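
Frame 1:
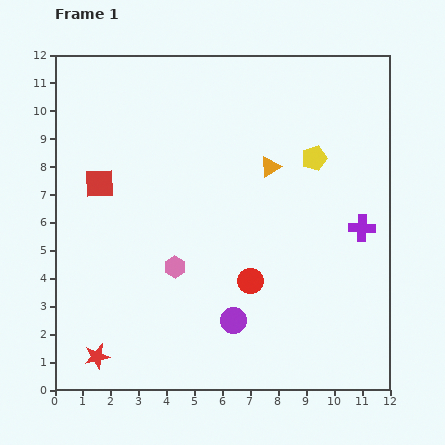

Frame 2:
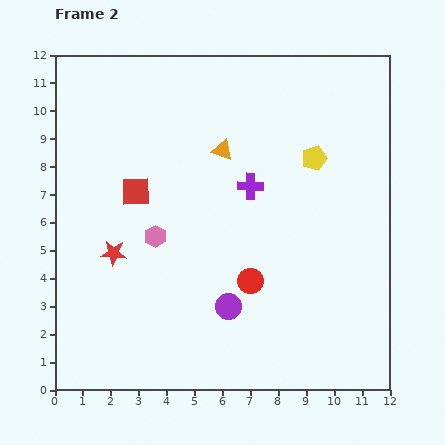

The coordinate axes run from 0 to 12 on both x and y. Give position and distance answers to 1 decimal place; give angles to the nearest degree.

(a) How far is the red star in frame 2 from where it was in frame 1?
3.7

The red star moved from (1.5, 1.2) to (2.1, 4.9), a distance of √(0.6² + 3.7²) ≈ 3.7.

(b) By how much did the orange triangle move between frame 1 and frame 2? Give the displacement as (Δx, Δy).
(-1.7, 0.6)

The orange triangle was at (7.7, 8.0) in frame 1 and (6.0, 8.6) in frame 2.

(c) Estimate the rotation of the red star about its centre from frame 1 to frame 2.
17° clockwise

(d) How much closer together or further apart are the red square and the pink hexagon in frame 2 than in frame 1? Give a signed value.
-2.3

Distance in frame 1: 4.0. Distance in frame 2: 1.7.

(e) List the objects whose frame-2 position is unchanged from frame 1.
the yellow pentagon, the red circle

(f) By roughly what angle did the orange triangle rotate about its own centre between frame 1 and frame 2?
51° clockwise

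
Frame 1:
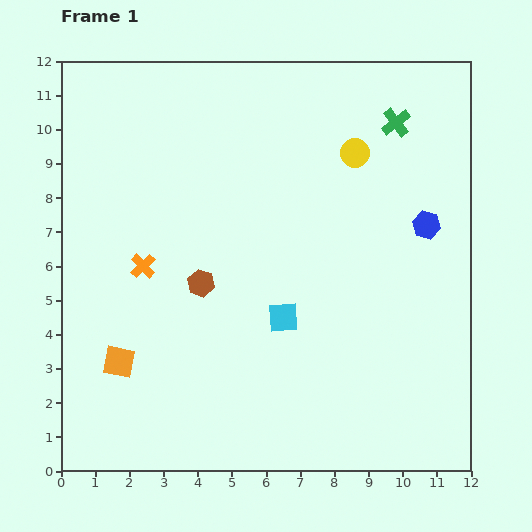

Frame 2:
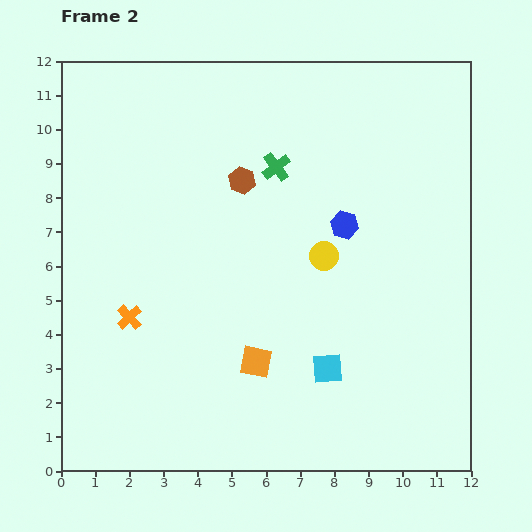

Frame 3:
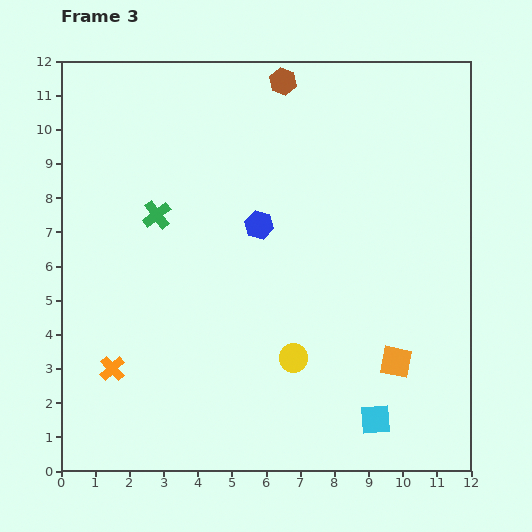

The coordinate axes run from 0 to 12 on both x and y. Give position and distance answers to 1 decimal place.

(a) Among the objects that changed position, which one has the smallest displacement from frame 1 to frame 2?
the orange cross

(moved 1.6)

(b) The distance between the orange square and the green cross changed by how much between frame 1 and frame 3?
-2.5

Distance in frame 1: 10.7. Distance in frame 3: 8.2.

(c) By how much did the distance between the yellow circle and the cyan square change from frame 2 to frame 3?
-0.3

Distance in frame 2: 3.3. Distance in frame 3: 3.0.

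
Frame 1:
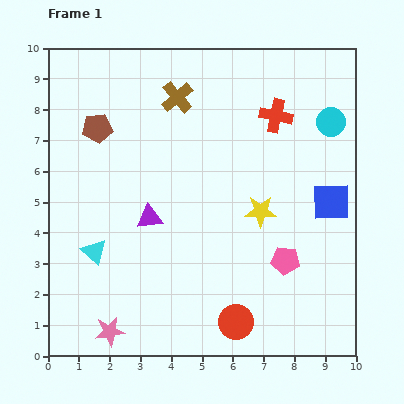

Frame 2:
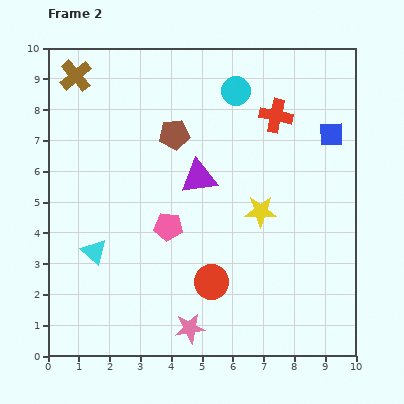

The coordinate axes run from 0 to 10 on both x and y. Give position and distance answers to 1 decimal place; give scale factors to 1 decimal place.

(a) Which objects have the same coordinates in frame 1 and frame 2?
the yellow star, the red cross, the cyan triangle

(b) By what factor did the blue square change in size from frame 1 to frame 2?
0.6×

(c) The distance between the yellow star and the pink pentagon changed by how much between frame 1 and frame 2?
+1.2

Distance in frame 1: 1.8. Distance in frame 2: 3.0.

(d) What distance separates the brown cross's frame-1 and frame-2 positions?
3.4

The brown cross moved from (4.2, 8.4) to (0.9, 9.1), a distance of √(3.3² + 0.7²) ≈ 3.4.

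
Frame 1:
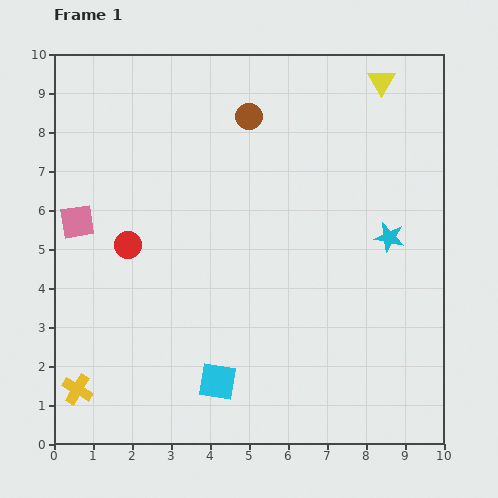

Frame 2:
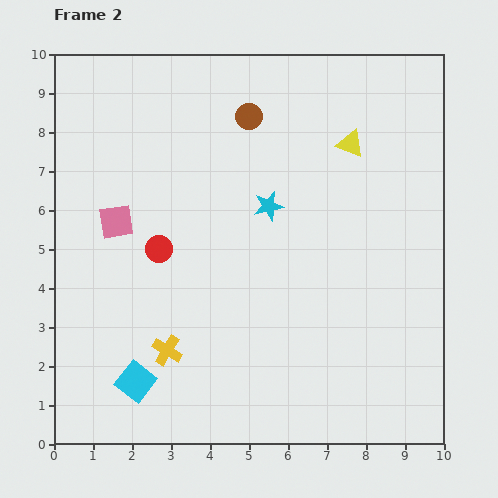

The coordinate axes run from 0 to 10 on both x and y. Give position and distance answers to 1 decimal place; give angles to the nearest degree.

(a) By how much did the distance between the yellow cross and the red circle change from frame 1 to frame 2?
-1.3

Distance in frame 1: 3.9. Distance in frame 2: 2.6.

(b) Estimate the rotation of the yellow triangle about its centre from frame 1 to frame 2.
38° counter-clockwise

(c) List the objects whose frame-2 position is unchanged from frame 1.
the brown circle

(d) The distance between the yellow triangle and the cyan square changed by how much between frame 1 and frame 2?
-0.6

Distance in frame 1: 8.8. Distance in frame 2: 8.2.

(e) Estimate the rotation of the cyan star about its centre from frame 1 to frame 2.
25° counter-clockwise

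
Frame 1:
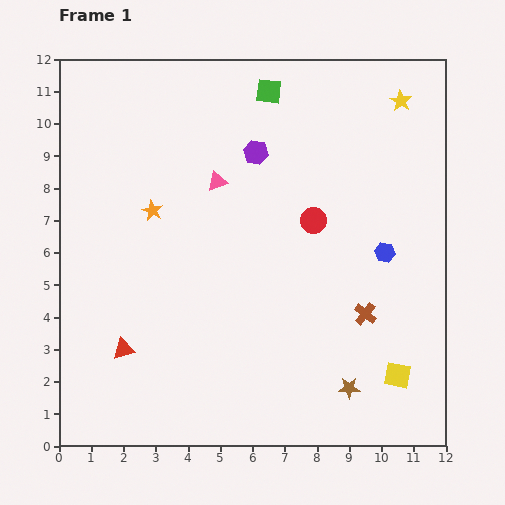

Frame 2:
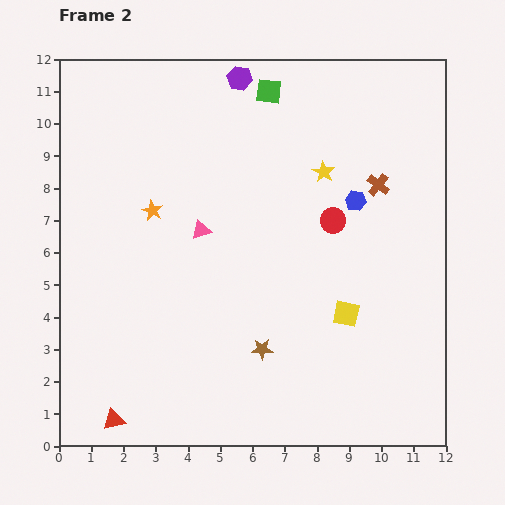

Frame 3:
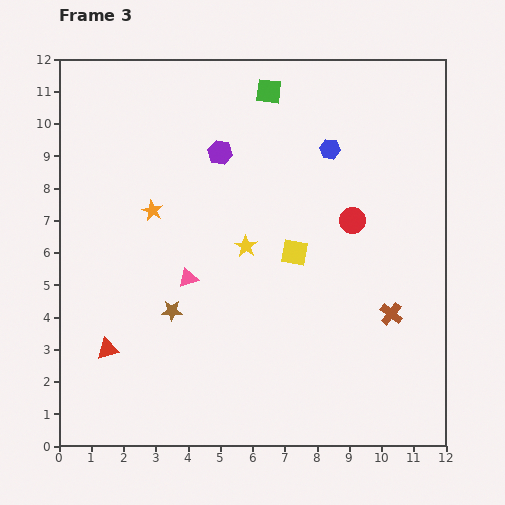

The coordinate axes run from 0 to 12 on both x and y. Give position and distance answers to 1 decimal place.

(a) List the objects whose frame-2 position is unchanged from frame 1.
the green square, the orange star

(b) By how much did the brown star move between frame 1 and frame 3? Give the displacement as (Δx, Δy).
(-5.5, 2.4)

The brown star was at (9.0, 1.8) in frame 1 and (3.5, 4.2) in frame 3.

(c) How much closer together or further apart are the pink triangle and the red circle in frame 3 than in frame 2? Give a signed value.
+1.3

Distance in frame 2: 4.1. Distance in frame 3: 5.4.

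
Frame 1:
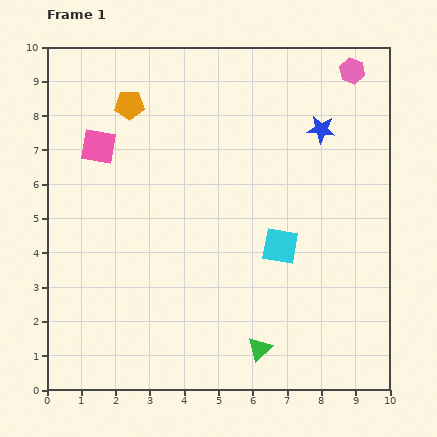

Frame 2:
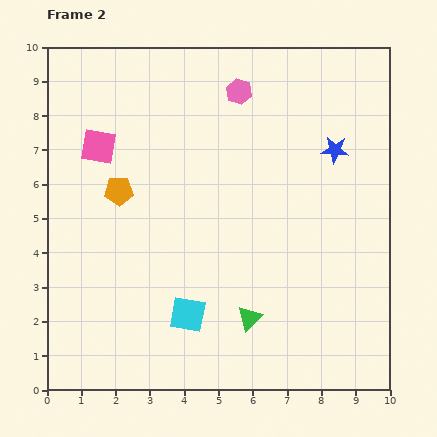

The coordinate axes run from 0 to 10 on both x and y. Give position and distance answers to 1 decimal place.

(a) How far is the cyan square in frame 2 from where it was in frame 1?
3.4

The cyan square moved from (6.8, 4.2) to (4.1, 2.2), a distance of √(2.7² + 2.0²) ≈ 3.4.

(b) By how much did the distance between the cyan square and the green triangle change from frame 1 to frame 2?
-1.3

Distance in frame 1: 3.1. Distance in frame 2: 1.8.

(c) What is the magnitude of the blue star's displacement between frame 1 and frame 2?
0.7

The blue star moved from (8.0, 7.6) to (8.4, 7.0), a distance of √(0.4² + 0.6²) ≈ 0.7.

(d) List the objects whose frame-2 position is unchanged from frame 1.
the pink square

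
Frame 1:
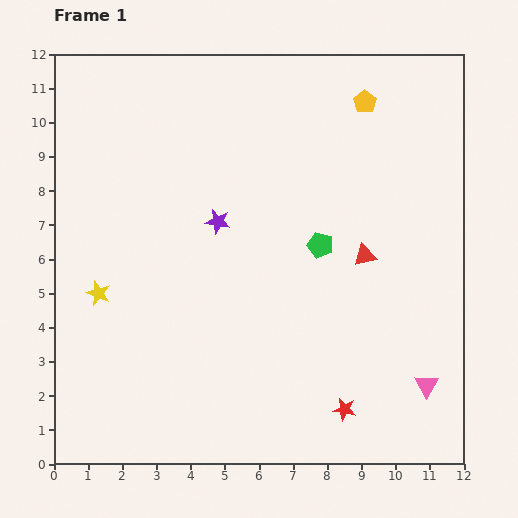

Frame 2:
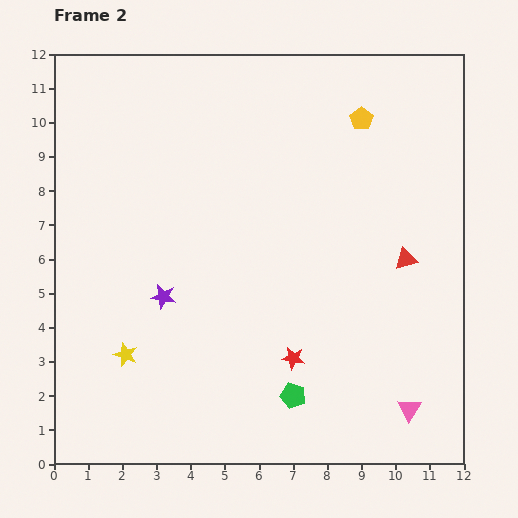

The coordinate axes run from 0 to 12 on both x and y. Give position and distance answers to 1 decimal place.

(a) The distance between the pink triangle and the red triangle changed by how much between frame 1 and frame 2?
+0.2

Distance in frame 1: 4.2. Distance in frame 2: 4.4.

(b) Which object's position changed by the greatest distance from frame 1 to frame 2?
the green pentagon

(moved 4.5; next 2.7)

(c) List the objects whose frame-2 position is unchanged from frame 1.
none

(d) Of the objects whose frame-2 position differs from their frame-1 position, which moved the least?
the yellow pentagon

(moved 0.5)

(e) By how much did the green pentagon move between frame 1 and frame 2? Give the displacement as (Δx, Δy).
(-0.8, -4.4)

The green pentagon was at (7.8, 6.4) in frame 1 and (7.0, 2.0) in frame 2.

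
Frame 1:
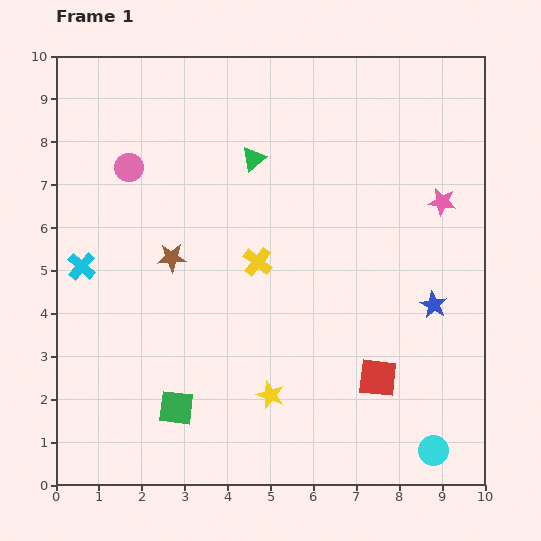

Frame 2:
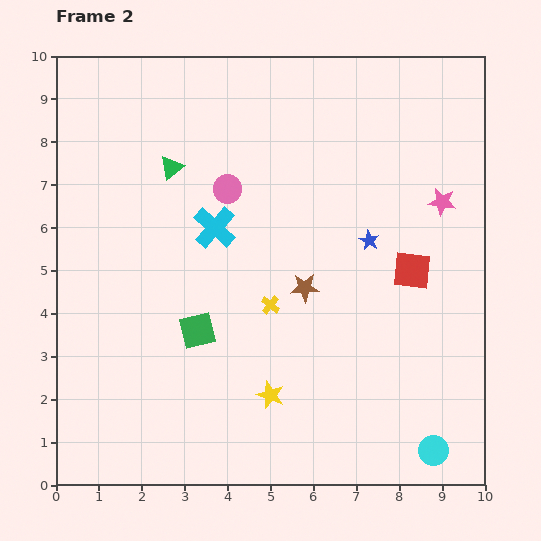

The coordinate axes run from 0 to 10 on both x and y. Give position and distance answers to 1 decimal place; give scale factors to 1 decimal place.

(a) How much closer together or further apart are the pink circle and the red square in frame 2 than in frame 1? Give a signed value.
-2.9

Distance in frame 1: 7.6. Distance in frame 2: 4.7.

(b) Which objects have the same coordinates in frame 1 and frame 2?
the pink star, the yellow star, the cyan circle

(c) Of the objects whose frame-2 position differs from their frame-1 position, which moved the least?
the yellow cross

(moved 1.0)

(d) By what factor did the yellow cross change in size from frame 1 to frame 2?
0.6×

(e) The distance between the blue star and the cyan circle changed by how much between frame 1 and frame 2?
+1.7

Distance in frame 1: 3.4. Distance in frame 2: 5.1.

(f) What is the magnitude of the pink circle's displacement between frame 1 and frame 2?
2.4

The pink circle moved from (1.7, 7.4) to (4.0, 6.9), a distance of √(2.3² + 0.5²) ≈ 2.4.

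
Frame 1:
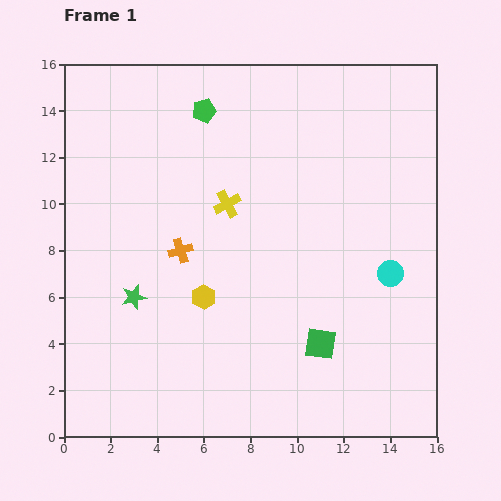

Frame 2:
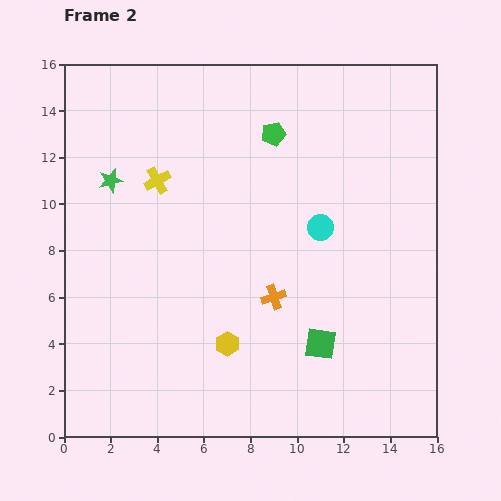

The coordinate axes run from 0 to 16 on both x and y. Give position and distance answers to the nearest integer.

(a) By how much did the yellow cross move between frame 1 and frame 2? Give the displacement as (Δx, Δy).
(-3, 1)

The yellow cross was at (7, 10) in frame 1 and (4, 11) in frame 2.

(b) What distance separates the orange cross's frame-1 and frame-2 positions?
4

The orange cross moved from (5, 8) to (9, 6), a distance of √(4² + 2²) ≈ 4.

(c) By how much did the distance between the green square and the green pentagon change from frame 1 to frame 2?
-2

Distance in frame 1: 11. Distance in frame 2: 9.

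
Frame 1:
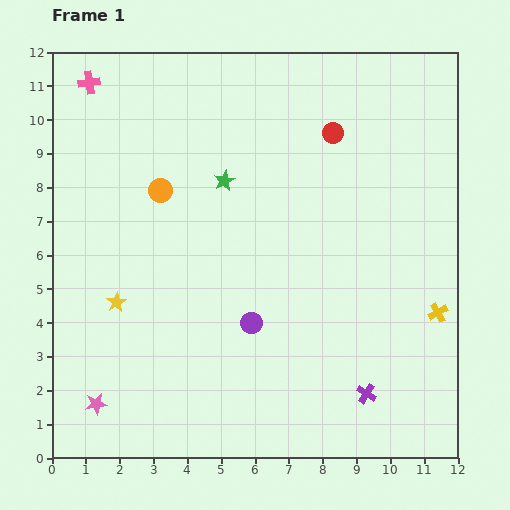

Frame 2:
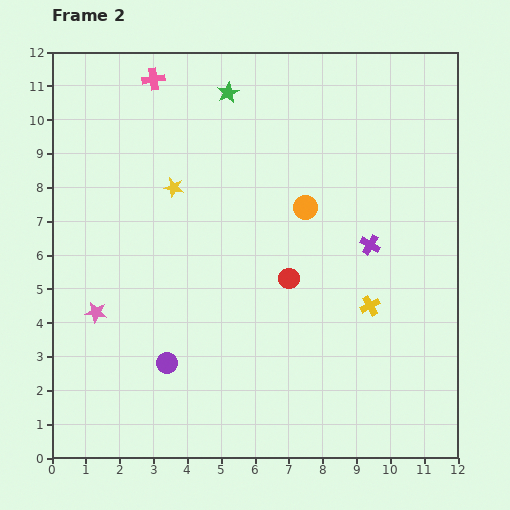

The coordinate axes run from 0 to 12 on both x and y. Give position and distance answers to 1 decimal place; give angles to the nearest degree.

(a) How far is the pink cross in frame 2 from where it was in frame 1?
1.9

The pink cross moved from (1.1, 11.1) to (3.0, 11.2), a distance of √(1.9² + 0.1²) ≈ 1.9.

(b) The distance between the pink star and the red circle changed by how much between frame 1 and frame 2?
-4.8

Distance in frame 1: 10.6. Distance in frame 2: 5.8.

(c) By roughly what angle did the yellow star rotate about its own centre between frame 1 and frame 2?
30° counter-clockwise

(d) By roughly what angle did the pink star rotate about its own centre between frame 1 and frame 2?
17° clockwise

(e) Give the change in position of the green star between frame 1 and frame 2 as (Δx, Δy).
(0.1, 2.6)

The green star was at (5.1, 8.2) in frame 1 and (5.2, 10.8) in frame 2.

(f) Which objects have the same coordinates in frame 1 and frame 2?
none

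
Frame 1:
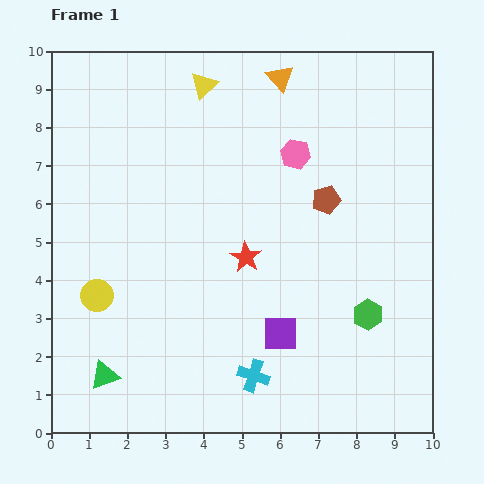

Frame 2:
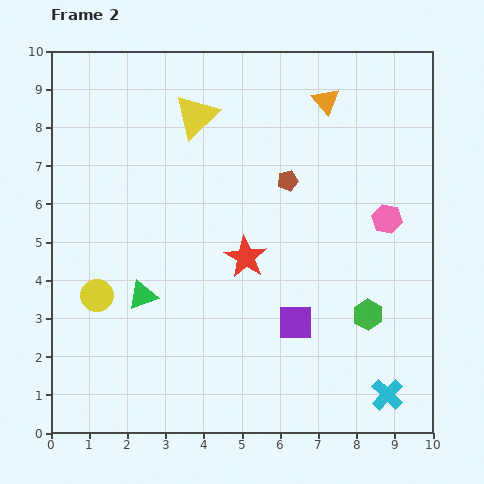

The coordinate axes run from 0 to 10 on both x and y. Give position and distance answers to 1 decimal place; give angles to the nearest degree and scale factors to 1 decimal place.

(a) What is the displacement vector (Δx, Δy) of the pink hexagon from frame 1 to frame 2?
(2.4, -1.7)

The pink hexagon was at (6.4, 7.3) in frame 1 and (8.8, 5.6) in frame 2.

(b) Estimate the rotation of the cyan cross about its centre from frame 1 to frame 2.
26° clockwise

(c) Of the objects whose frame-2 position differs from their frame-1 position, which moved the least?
the purple square

(moved 0.5)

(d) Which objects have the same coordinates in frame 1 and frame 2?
the red star, the green hexagon, the yellow circle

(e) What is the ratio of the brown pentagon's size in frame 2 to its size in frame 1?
0.7×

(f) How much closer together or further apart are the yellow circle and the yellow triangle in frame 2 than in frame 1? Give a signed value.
-0.8

Distance in frame 1: 6.2. Distance in frame 2: 5.4.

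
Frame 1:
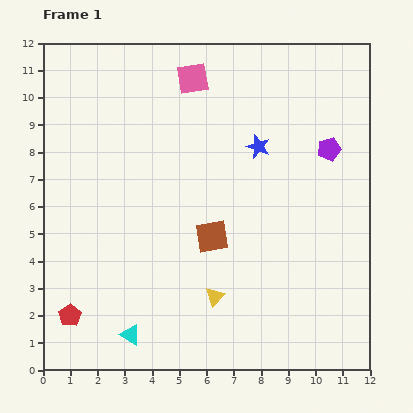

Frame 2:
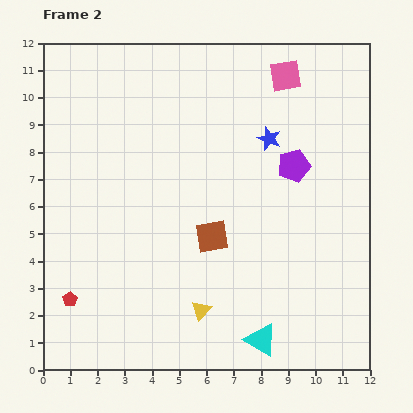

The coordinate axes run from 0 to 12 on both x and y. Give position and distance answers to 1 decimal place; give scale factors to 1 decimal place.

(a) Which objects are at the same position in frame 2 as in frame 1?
the brown square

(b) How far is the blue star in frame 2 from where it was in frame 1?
0.5

The blue star moved from (7.9, 8.2) to (8.3, 8.5), a distance of √(0.4² + 0.3²) ≈ 0.5.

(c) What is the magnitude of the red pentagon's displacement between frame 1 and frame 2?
0.6

The red pentagon moved from (1.0, 2.0) to (1.0, 2.6), a distance of √(0.0² + 0.6²) ≈ 0.6.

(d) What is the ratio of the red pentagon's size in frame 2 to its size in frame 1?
0.7×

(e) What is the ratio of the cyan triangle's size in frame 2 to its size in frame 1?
1.6×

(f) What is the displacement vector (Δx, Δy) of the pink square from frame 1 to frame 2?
(3.4, 0.1)

The pink square was at (5.5, 10.7) in frame 1 and (8.9, 10.8) in frame 2.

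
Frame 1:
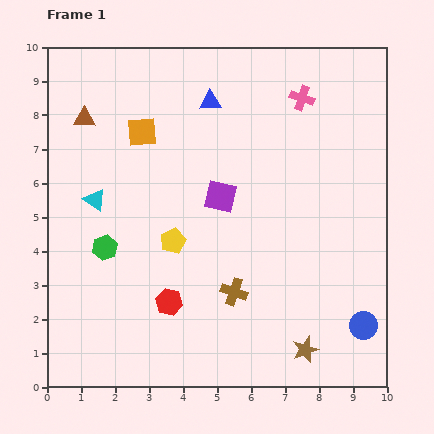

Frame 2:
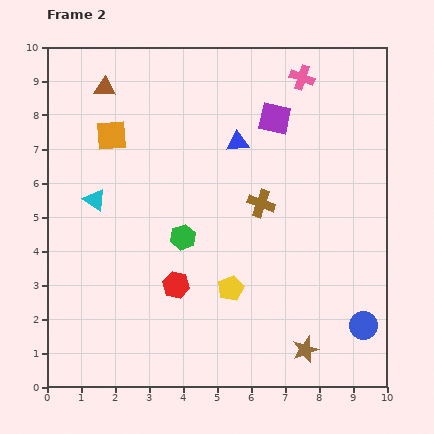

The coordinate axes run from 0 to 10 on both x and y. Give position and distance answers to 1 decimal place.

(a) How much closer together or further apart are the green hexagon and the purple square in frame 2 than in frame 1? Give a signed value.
+0.7

Distance in frame 1: 3.7. Distance in frame 2: 4.4.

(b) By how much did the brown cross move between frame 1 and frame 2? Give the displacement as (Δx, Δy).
(0.8, 2.6)

The brown cross was at (5.5, 2.8) in frame 1 and (6.3, 5.4) in frame 2.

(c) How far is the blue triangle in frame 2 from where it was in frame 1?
1.4

The blue triangle moved from (4.8, 8.4) to (5.6, 7.2), a distance of √(0.8² + 1.2²) ≈ 1.4.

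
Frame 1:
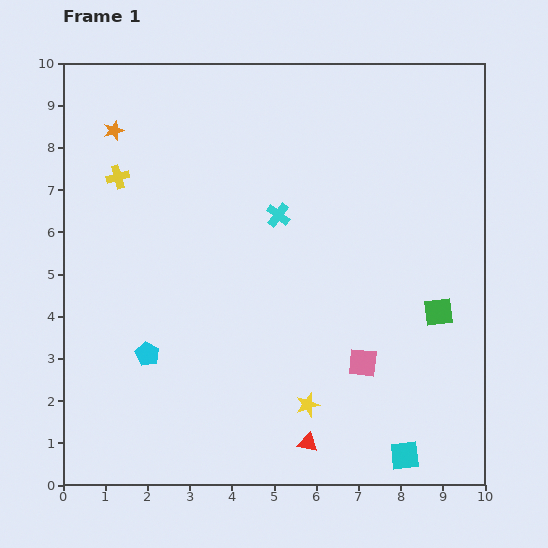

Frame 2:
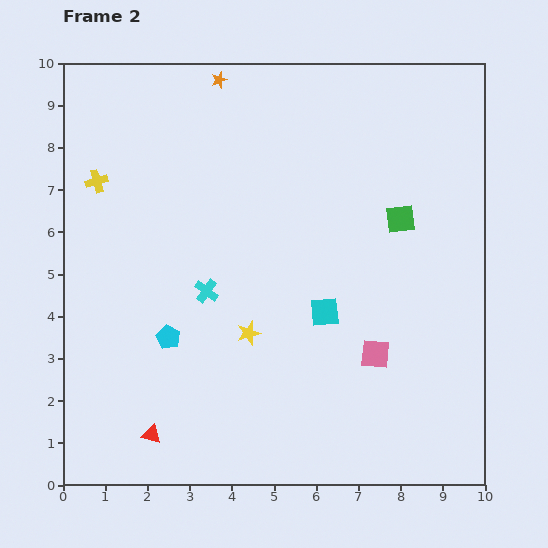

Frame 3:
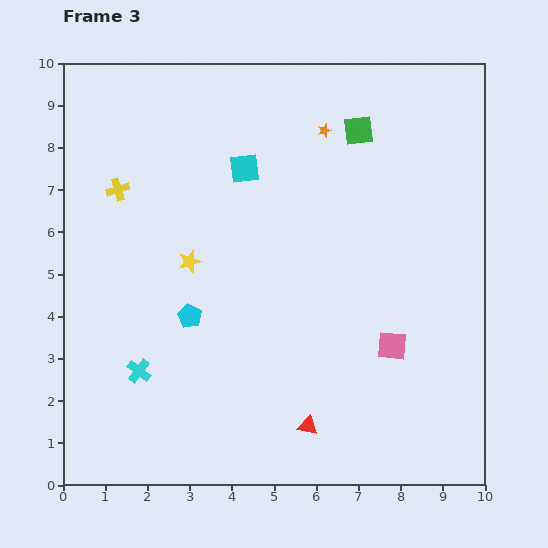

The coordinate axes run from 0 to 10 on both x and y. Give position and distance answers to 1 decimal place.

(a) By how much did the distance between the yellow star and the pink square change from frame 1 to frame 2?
+1.4

Distance in frame 1: 1.6. Distance in frame 2: 3.0.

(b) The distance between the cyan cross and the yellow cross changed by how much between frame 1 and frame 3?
+0.4

Distance in frame 1: 3.9. Distance in frame 3: 4.3.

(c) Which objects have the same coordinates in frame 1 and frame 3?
none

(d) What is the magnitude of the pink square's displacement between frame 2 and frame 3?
0.4

The pink square moved from (7.4, 3.1) to (7.8, 3.3), a distance of √(0.4² + 0.2²) ≈ 0.4.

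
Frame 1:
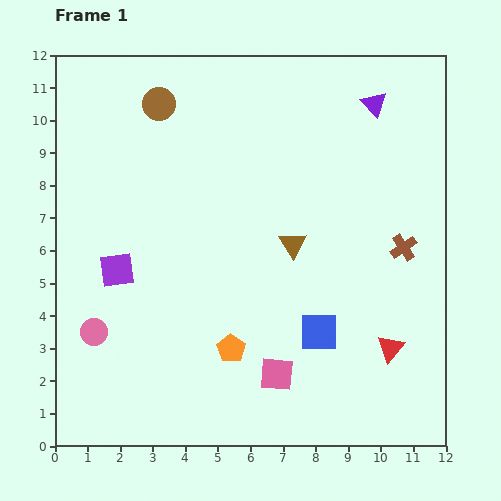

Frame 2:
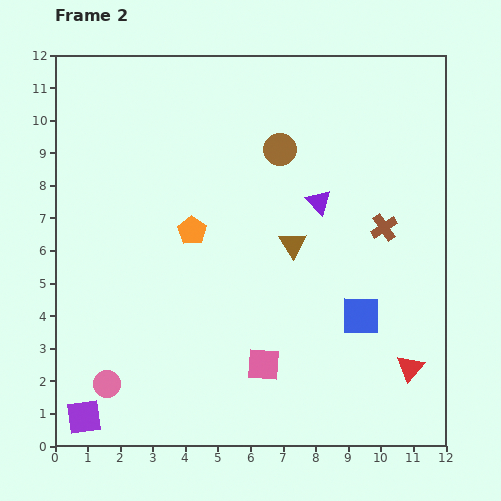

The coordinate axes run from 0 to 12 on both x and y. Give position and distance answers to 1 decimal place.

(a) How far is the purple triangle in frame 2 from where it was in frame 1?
3.4

The purple triangle moved from (9.8, 10.5) to (8.1, 7.5), a distance of √(1.7² + 3.0²) ≈ 3.4.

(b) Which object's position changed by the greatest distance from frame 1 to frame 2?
the purple square

(moved 4.6; next 4.0)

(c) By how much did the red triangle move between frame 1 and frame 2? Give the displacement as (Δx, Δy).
(0.6, -0.6)

The red triangle was at (10.3, 3.0) in frame 1 and (10.9, 2.4) in frame 2.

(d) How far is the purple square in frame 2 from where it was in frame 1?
4.6

The purple square moved from (1.9, 5.4) to (0.9, 0.9), a distance of √(1.0² + 4.5²) ≈ 4.6.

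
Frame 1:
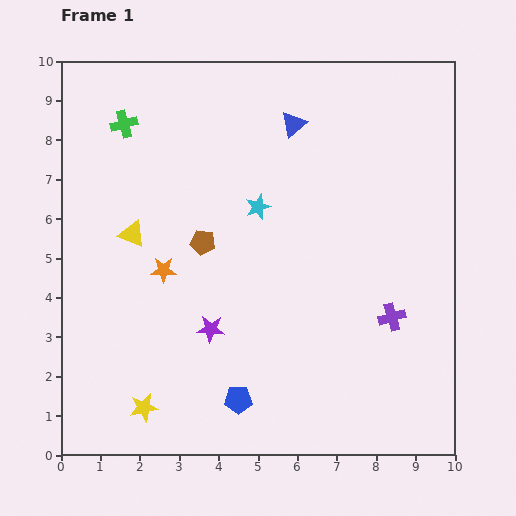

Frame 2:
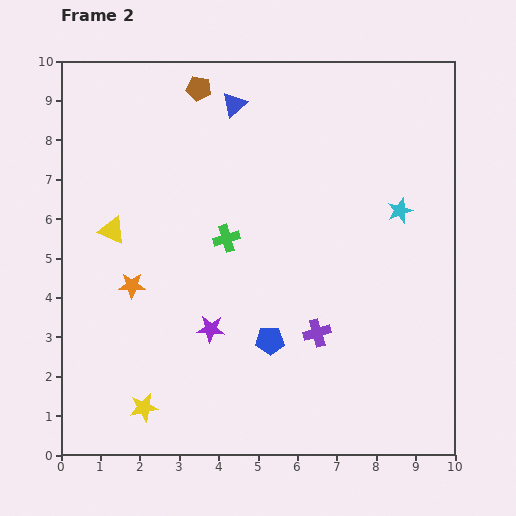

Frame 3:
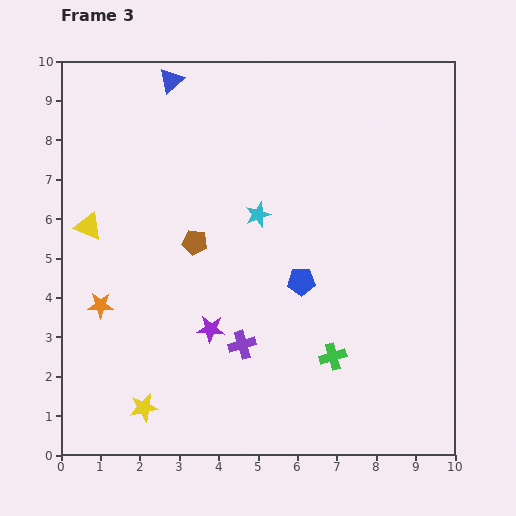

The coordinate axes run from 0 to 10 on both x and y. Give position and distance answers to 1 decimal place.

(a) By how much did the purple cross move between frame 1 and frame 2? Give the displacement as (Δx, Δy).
(-1.9, -0.4)

The purple cross was at (8.4, 3.5) in frame 1 and (6.5, 3.1) in frame 2.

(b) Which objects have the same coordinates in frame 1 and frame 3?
the yellow star, the purple star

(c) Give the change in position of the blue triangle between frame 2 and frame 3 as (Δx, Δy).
(-1.6, 0.6)

The blue triangle was at (4.4, 8.9) in frame 2 and (2.8, 9.5) in frame 3.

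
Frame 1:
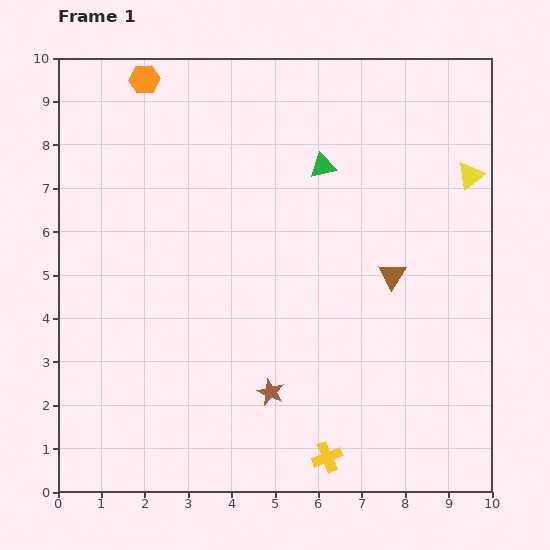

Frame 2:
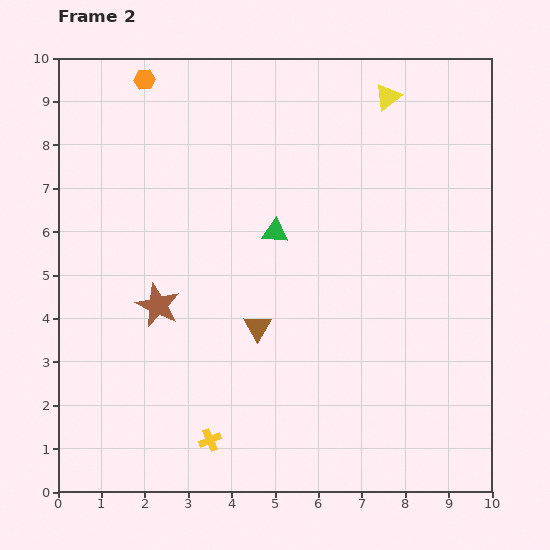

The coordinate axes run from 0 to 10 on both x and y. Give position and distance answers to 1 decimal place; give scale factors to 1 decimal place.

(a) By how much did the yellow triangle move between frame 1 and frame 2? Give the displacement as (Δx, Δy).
(-1.9, 1.8)

The yellow triangle was at (9.5, 7.3) in frame 1 and (7.6, 9.1) in frame 2.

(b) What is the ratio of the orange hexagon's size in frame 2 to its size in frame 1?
0.7×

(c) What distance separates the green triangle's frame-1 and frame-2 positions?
1.9

The green triangle moved from (6.1, 7.5) to (5.0, 6.0), a distance of √(1.1² + 1.5²) ≈ 1.9.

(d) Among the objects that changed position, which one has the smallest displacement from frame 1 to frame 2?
the green triangle

(moved 1.9)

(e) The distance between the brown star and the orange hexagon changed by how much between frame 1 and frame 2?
-2.6

Distance in frame 1: 7.8. Distance in frame 2: 5.2.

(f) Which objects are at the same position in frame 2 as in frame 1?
the orange hexagon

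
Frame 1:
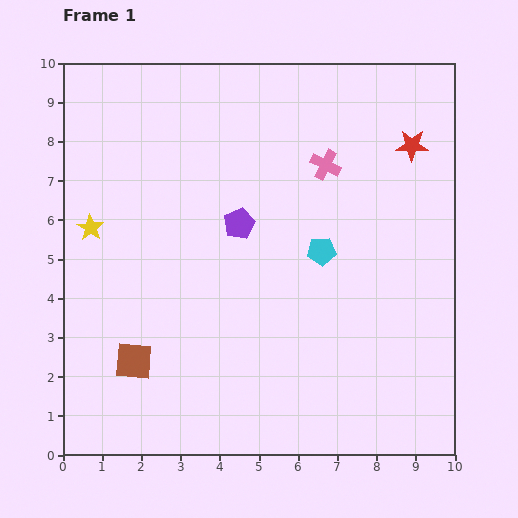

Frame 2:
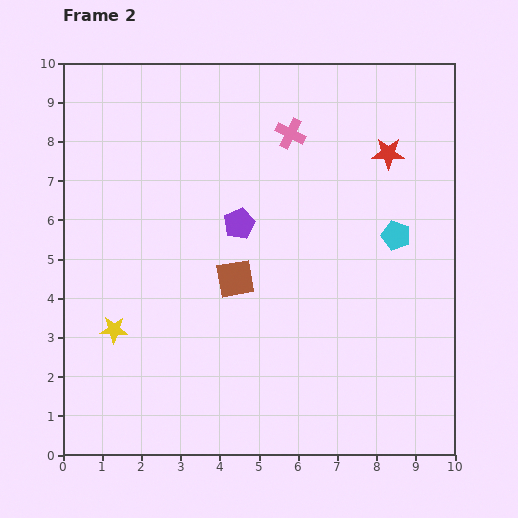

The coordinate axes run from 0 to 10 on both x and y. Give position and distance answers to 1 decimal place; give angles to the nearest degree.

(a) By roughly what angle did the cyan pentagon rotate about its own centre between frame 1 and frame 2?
22° clockwise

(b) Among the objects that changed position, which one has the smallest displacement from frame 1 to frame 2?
the red star

(moved 0.6)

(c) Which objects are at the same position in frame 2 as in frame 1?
the purple pentagon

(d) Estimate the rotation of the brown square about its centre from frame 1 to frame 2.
15° counter-clockwise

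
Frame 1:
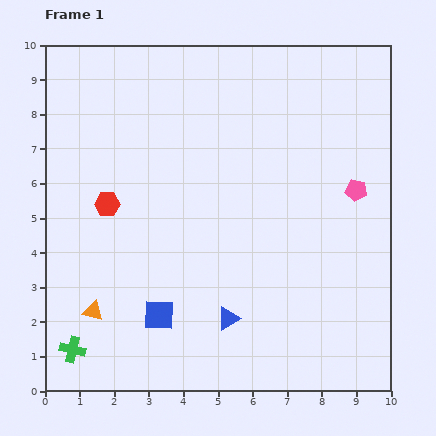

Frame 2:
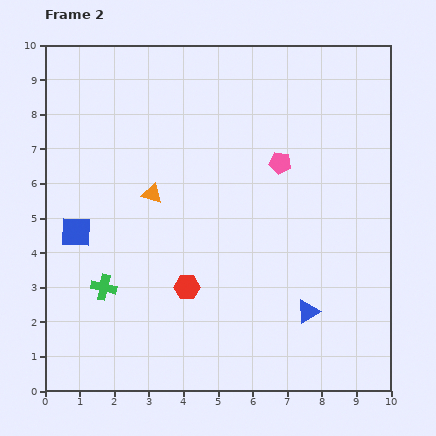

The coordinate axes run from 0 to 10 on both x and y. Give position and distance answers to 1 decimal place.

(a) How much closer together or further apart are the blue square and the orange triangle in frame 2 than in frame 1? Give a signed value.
+0.6

Distance in frame 1: 1.9. Distance in frame 2: 2.5.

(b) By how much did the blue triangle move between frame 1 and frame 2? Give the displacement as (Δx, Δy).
(2.3, 0.2)

The blue triangle was at (5.3, 2.1) in frame 1 and (7.6, 2.3) in frame 2.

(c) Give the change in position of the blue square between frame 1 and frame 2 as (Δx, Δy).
(-2.4, 2.4)

The blue square was at (3.3, 2.2) in frame 1 and (0.9, 4.6) in frame 2.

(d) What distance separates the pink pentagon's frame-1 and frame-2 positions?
2.3

The pink pentagon moved from (9.0, 5.8) to (6.8, 6.6), a distance of √(2.2² + 0.8²) ≈ 2.3.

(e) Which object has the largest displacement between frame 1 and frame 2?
the orange triangle

(moved 3.8; next 3.4)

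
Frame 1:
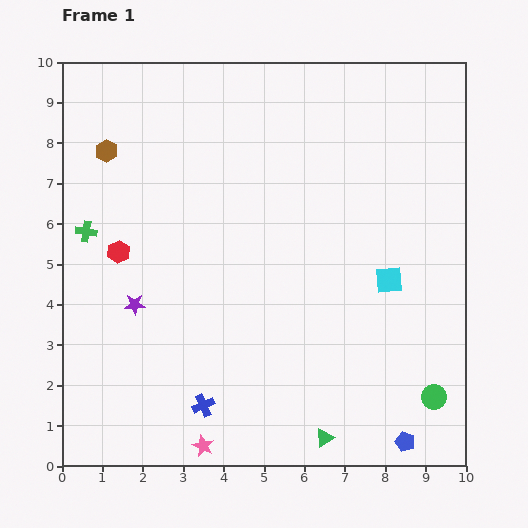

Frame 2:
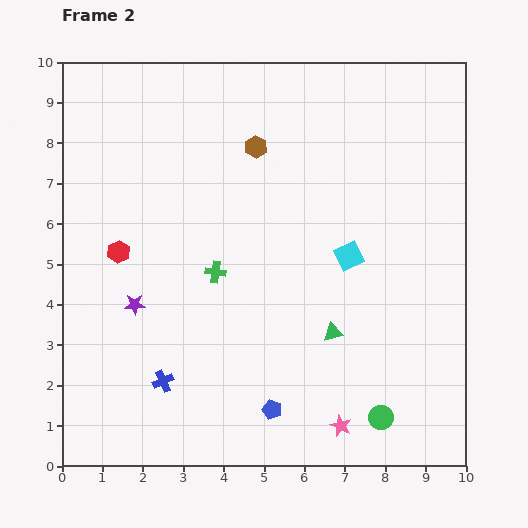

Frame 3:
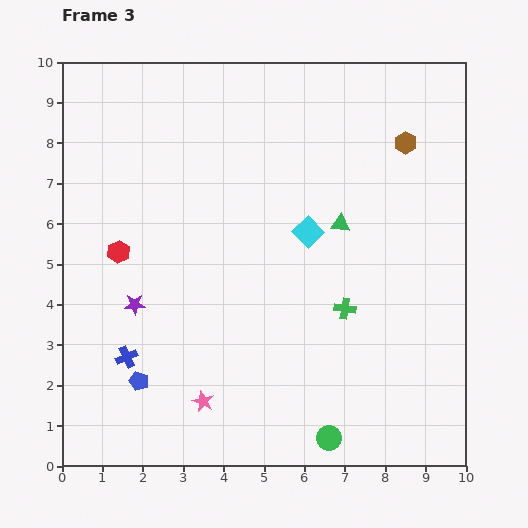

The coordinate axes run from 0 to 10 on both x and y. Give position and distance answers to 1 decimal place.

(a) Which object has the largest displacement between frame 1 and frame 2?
the brown hexagon

(moved 3.7; next 3.4)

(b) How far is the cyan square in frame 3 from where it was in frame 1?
2.3

The cyan square moved from (8.1, 4.6) to (6.1, 5.8), a distance of √(2.0² + 1.2²) ≈ 2.3.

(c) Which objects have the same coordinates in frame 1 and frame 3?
the purple star, the red hexagon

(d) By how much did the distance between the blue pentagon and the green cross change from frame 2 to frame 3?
+1.7

Distance in frame 2: 3.7. Distance in frame 3: 5.4.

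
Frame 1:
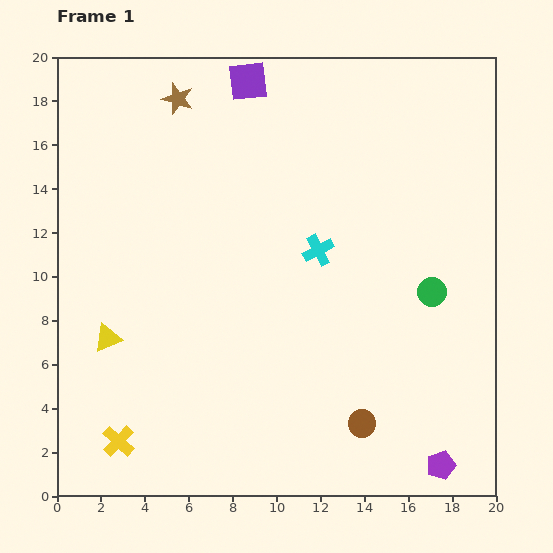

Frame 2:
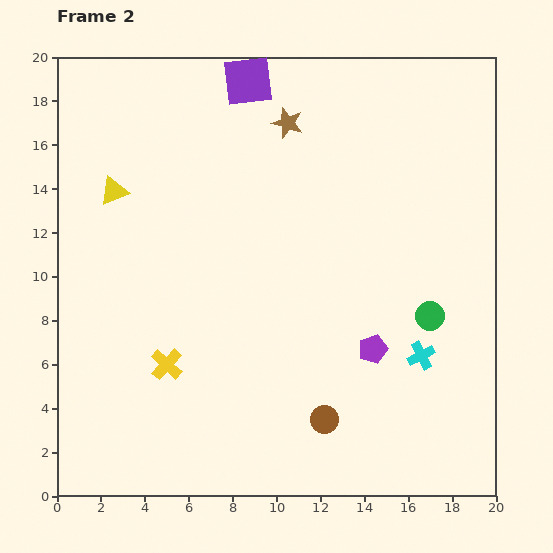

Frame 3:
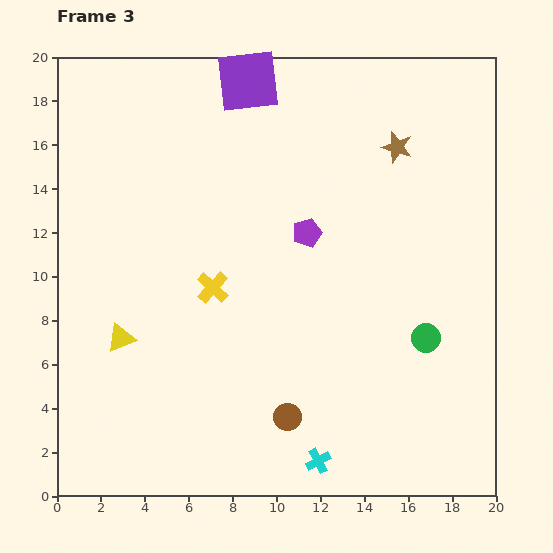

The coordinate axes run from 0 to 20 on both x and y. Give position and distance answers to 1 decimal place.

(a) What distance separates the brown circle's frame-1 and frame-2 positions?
1.7

The brown circle moved from (13.9, 3.3) to (12.2, 3.5), a distance of √(1.7² + 0.2²) ≈ 1.7.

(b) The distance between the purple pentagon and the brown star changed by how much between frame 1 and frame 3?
-14.9

Distance in frame 1: 20.6. Distance in frame 3: 5.7.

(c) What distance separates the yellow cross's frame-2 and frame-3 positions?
4.1

The yellow cross moved from (5.0, 6.0) to (7.1, 9.5), a distance of √(2.1² + 3.5²) ≈ 4.1.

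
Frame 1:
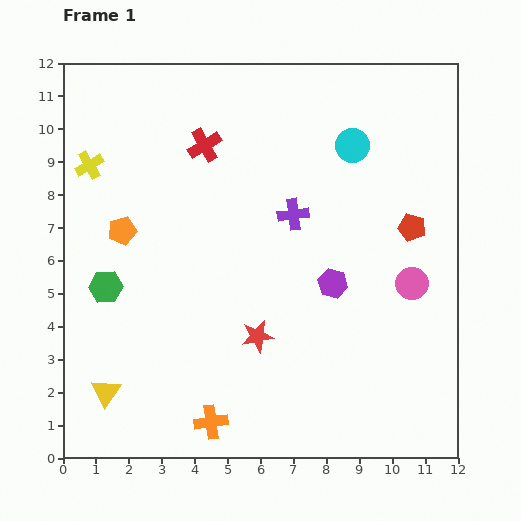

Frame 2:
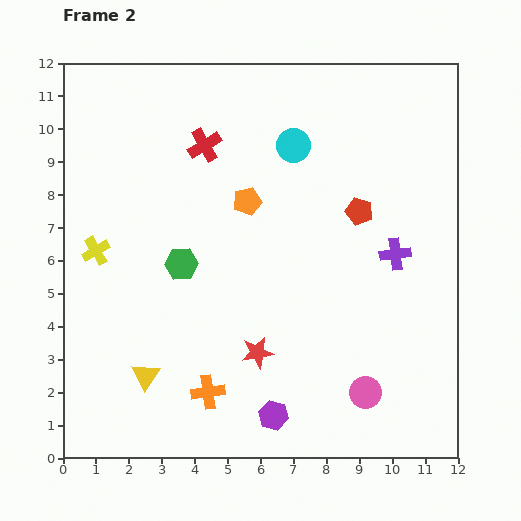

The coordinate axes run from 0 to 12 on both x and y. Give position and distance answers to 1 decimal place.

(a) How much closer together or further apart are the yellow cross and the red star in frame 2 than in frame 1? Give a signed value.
-1.5

Distance in frame 1: 7.3. Distance in frame 2: 5.8.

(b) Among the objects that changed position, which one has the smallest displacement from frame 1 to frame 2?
the red star

(moved 0.5)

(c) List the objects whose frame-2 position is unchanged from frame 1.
the red cross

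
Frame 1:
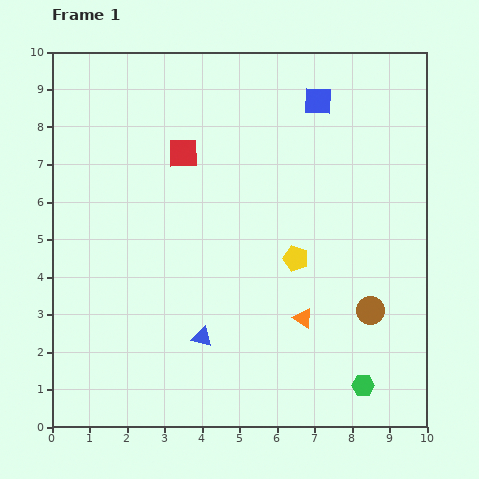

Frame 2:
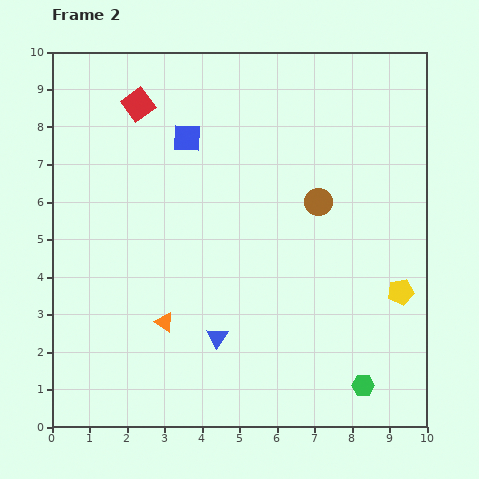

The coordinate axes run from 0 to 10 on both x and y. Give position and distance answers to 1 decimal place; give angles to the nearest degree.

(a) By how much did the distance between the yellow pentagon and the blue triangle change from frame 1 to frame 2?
+1.7

Distance in frame 1: 3.3. Distance in frame 2: 5.0.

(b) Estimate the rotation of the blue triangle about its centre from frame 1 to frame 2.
49° clockwise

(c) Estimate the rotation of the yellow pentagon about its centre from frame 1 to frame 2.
29° counter-clockwise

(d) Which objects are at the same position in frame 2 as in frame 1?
the green hexagon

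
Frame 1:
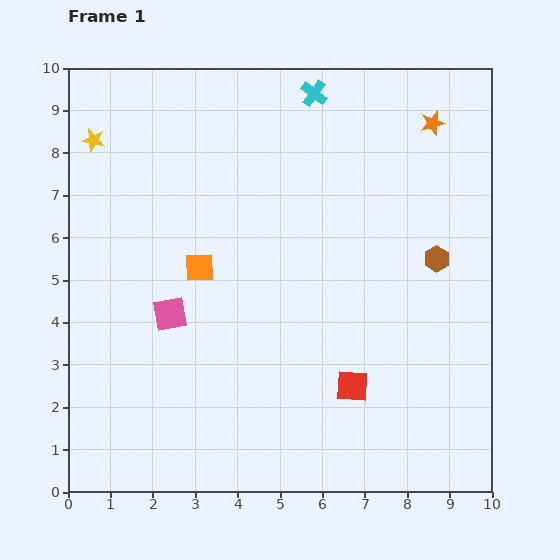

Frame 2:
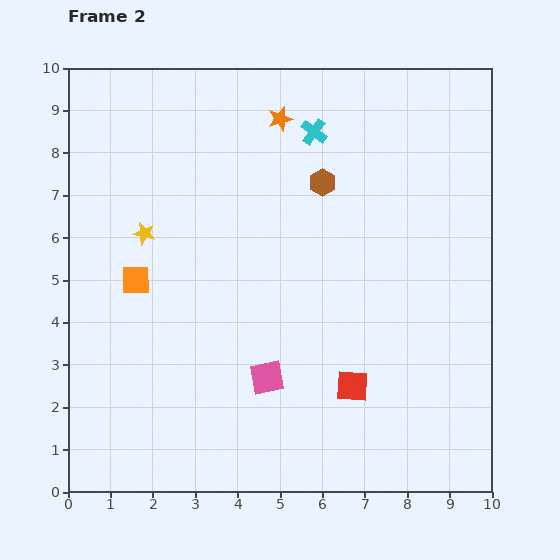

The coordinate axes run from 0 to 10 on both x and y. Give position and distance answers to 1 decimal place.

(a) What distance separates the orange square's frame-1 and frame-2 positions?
1.5

The orange square moved from (3.1, 5.3) to (1.6, 5.0), a distance of √(1.5² + 0.3²) ≈ 1.5.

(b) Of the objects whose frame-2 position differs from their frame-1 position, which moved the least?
the cyan cross

(moved 0.9)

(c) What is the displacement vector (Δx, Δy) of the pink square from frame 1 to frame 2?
(2.3, -1.5)

The pink square was at (2.4, 4.2) in frame 1 and (4.7, 2.7) in frame 2.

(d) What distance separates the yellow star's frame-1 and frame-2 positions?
2.5

The yellow star moved from (0.6, 8.3) to (1.8, 6.1), a distance of √(1.2² + 2.2²) ≈ 2.5.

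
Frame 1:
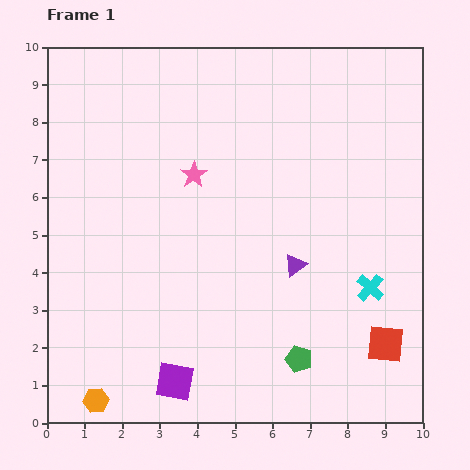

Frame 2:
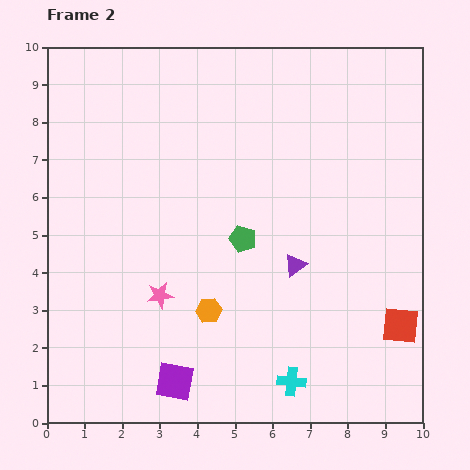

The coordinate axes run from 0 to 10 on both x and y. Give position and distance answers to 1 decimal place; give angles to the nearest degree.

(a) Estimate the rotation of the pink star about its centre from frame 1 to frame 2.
24° clockwise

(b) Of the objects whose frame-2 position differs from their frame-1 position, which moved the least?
the red square

(moved 0.6)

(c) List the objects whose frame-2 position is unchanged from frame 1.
the purple triangle, the purple square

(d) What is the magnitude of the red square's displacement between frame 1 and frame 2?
0.6

The red square moved from (9.0, 2.1) to (9.4, 2.6), a distance of √(0.4² + 0.5²) ≈ 0.6.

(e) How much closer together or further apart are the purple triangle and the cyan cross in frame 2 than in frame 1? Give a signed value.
+1.0

Distance in frame 1: 2.1. Distance in frame 2: 3.1.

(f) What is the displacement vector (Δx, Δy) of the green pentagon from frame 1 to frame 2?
(-1.5, 3.2)

The green pentagon was at (6.7, 1.7) in frame 1 and (5.2, 4.9) in frame 2.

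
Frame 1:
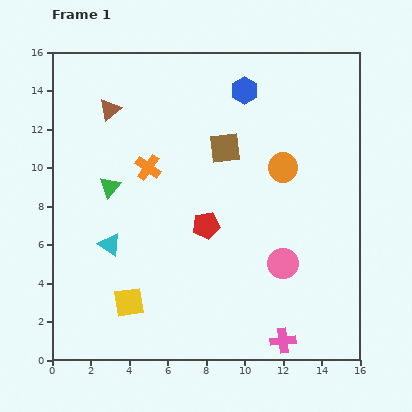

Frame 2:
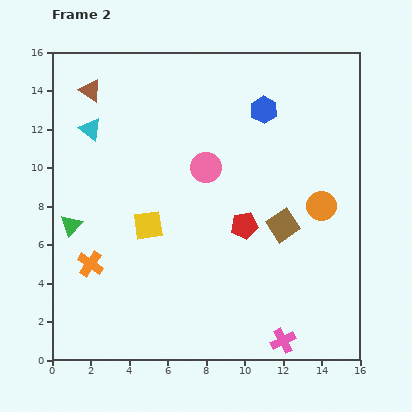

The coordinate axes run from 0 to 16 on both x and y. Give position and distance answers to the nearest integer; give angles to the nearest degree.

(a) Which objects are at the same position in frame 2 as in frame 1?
the pink cross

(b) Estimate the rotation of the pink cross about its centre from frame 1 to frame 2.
20° counter-clockwise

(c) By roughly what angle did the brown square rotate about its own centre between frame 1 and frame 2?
27° counter-clockwise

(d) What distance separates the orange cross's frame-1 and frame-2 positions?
6

The orange cross moved from (5, 10) to (2, 5), a distance of √(3² + 5²) ≈ 6.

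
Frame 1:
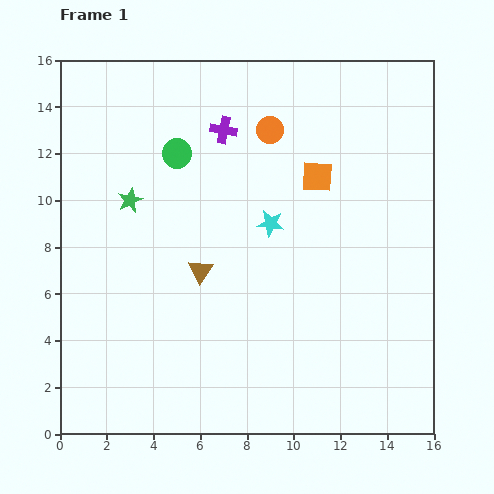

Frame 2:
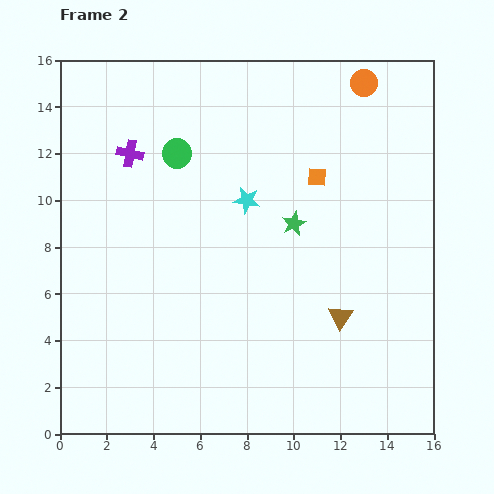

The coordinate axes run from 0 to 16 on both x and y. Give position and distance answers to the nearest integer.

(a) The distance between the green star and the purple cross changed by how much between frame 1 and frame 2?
+3

Distance in frame 1: 5. Distance in frame 2: 8.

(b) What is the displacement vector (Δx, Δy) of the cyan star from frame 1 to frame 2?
(-1, 1)

The cyan star was at (9, 9) in frame 1 and (8, 10) in frame 2.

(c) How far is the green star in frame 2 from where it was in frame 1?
7

The green star moved from (3, 10) to (10, 9), a distance of √(7² + 1²) ≈ 7.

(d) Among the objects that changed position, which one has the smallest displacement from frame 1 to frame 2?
the cyan star

(moved 1)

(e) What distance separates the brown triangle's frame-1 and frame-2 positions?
6

The brown triangle moved from (6, 7) to (12, 5), a distance of √(6² + 2²) ≈ 6.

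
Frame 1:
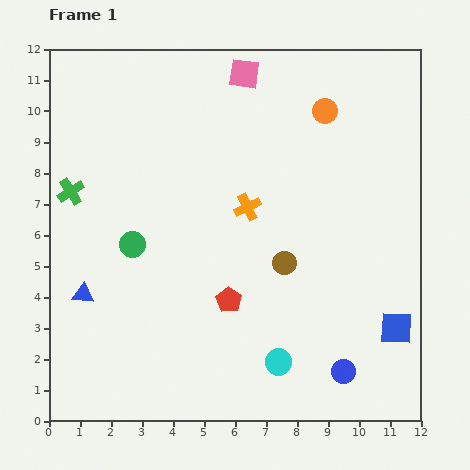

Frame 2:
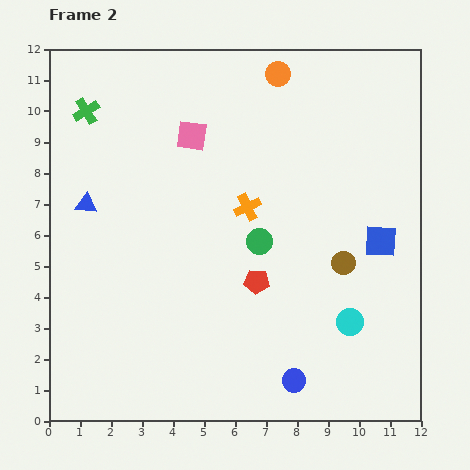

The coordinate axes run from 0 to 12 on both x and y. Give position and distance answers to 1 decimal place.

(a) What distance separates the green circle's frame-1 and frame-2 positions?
4.1

The green circle moved from (2.7, 5.7) to (6.8, 5.8), a distance of √(4.1² + 0.1²) ≈ 4.1.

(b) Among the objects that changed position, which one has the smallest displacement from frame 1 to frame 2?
the red pentagon

(moved 1.1)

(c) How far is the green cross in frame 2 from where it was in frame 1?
2.6

The green cross moved from (0.7, 7.4) to (1.2, 10.0), a distance of √(0.5² + 2.6²) ≈ 2.6.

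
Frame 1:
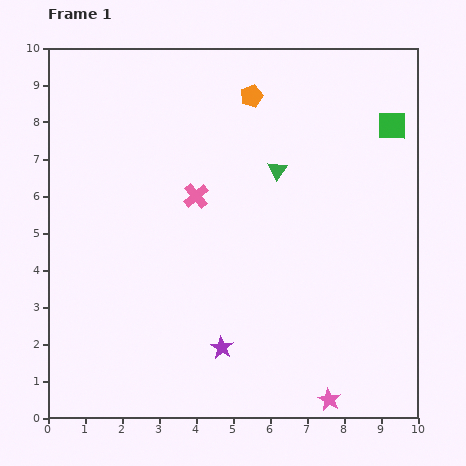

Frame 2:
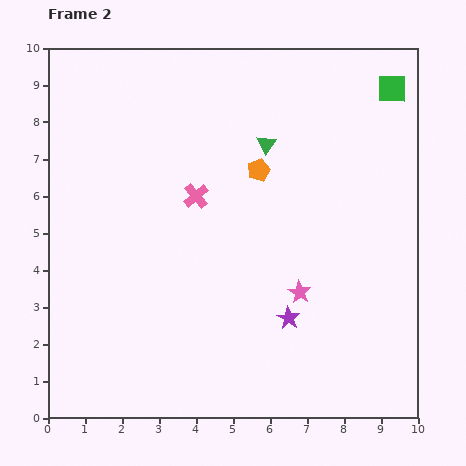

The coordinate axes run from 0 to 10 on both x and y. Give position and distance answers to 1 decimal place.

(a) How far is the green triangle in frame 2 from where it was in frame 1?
0.8

The green triangle moved from (6.2, 6.7) to (5.9, 7.4), a distance of √(0.3² + 0.7²) ≈ 0.8.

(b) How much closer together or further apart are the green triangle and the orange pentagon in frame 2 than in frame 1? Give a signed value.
-1.4

Distance in frame 1: 2.1. Distance in frame 2: 0.7.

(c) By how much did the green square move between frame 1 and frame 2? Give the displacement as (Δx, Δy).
(0.0, 1.0)

The green square was at (9.3, 7.9) in frame 1 and (9.3, 8.9) in frame 2.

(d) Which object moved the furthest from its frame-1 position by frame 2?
the pink star

(moved 3.0; next 2.0)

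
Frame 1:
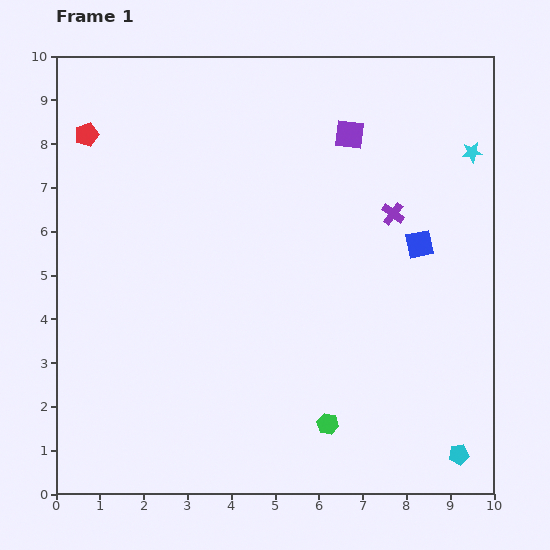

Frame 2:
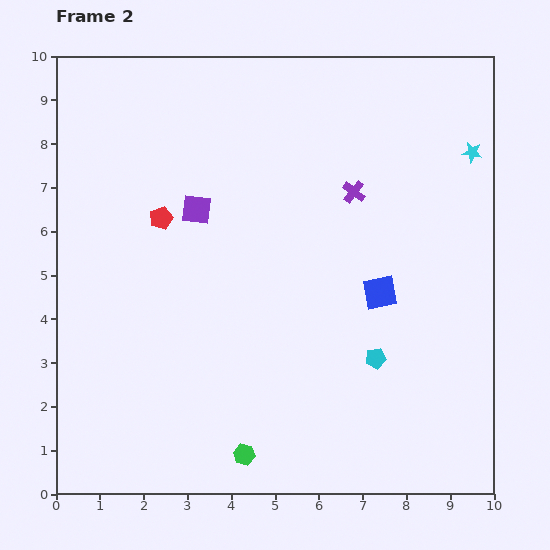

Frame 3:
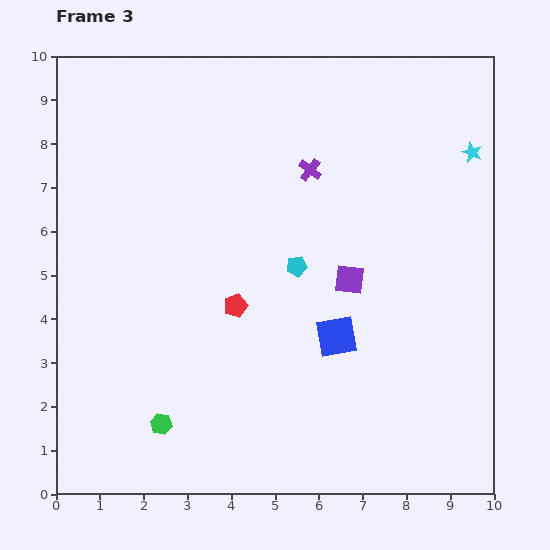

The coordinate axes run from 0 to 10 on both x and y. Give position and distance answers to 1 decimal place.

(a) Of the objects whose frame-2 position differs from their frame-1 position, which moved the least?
the purple cross

(moved 1.0)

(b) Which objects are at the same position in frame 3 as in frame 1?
the cyan star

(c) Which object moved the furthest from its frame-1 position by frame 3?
the cyan pentagon

(moved 5.7; next 5.2)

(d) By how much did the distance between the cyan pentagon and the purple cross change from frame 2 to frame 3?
-1.6

Distance in frame 2: 3.8. Distance in frame 3: 2.2.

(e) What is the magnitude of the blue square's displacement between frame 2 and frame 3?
1.4

The blue square moved from (7.4, 4.6) to (6.4, 3.6), a distance of √(1.0² + 1.0²) ≈ 1.4.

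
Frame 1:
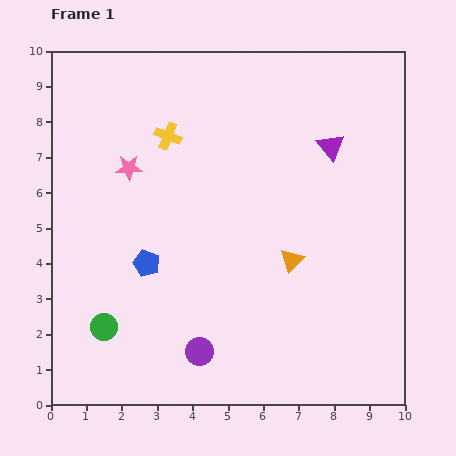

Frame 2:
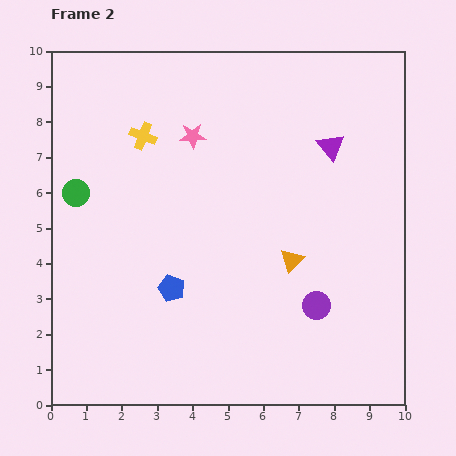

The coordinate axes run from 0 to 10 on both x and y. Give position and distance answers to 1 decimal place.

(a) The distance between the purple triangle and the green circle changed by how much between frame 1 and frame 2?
-0.9

Distance in frame 1: 8.2. Distance in frame 2: 7.3.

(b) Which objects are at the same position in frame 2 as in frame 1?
the purple triangle, the orange triangle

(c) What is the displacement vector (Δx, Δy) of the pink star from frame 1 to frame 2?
(1.8, 0.9)

The pink star was at (2.2, 6.7) in frame 1 and (4.0, 7.6) in frame 2.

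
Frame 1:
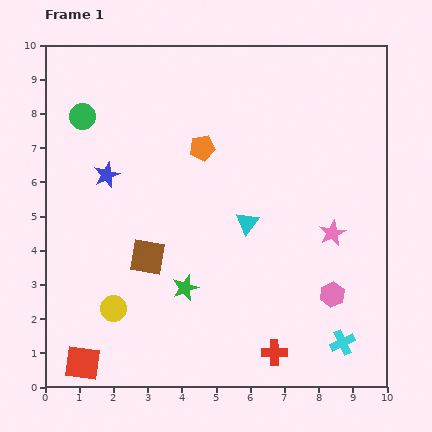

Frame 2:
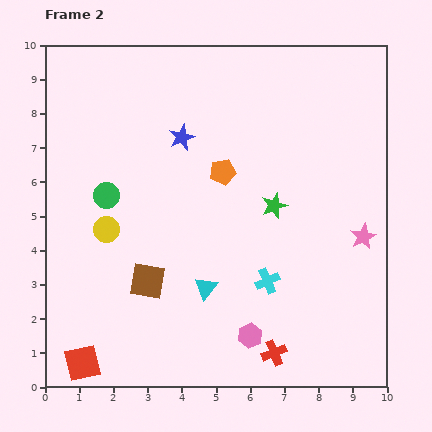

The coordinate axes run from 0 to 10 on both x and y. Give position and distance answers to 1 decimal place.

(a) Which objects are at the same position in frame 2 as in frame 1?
the red cross, the red square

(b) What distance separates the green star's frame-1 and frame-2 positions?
3.5

The green star moved from (4.1, 2.9) to (6.7, 5.3), a distance of √(2.6² + 2.4²) ≈ 3.5.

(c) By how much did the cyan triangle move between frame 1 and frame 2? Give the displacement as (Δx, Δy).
(-1.2, -1.9)

The cyan triangle was at (5.9, 4.8) in frame 1 and (4.7, 2.9) in frame 2.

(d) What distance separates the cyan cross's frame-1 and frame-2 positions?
2.8

The cyan cross moved from (8.7, 1.3) to (6.5, 3.1), a distance of √(2.2² + 1.8²) ≈ 2.8.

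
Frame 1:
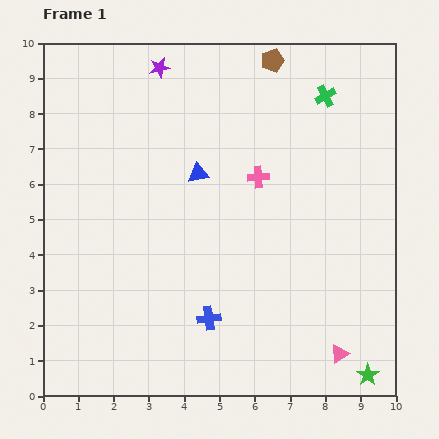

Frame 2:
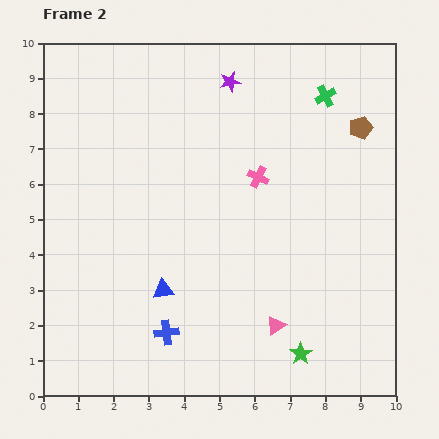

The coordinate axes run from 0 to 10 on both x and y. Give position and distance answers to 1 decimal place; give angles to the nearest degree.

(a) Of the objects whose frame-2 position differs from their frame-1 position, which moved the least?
the blue cross

(moved 1.3)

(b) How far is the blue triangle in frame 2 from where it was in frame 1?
3.4

The blue triangle moved from (4.4, 6.3) to (3.4, 3.0), a distance of √(1.0² + 3.3²) ≈ 3.4.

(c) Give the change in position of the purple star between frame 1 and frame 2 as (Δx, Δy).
(2.0, -0.4)

The purple star was at (3.3, 9.3) in frame 1 and (5.3, 8.9) in frame 2.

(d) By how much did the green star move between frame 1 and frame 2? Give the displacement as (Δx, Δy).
(-1.9, 0.6)

The green star was at (9.2, 0.6) in frame 1 and (7.3, 1.2) in frame 2.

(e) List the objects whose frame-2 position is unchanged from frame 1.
the pink cross, the green cross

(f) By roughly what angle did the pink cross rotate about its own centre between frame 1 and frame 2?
30° clockwise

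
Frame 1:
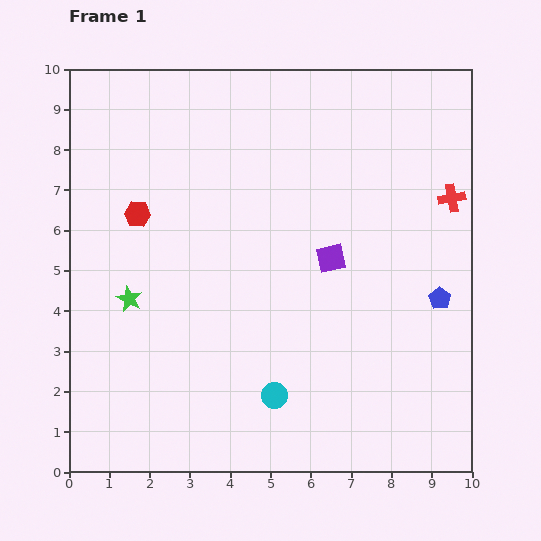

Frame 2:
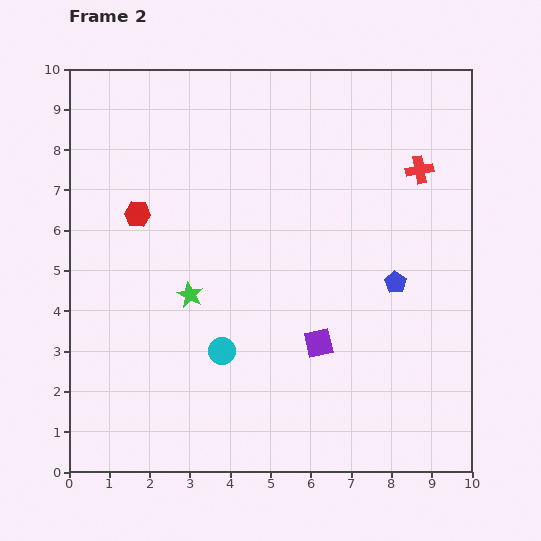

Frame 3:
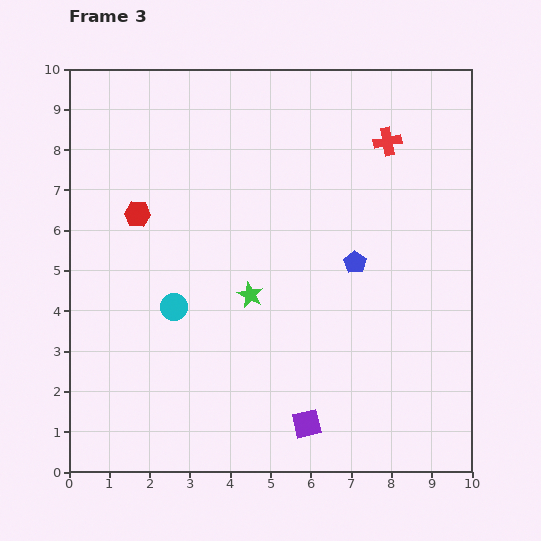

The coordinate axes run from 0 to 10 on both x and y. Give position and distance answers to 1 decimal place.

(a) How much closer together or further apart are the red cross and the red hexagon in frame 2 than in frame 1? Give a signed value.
-0.7

Distance in frame 1: 7.8. Distance in frame 2: 7.1.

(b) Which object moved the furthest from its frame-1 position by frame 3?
the purple square

(moved 4.1; next 3.3)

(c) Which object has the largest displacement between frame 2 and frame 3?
the purple square

(moved 2.0; next 1.6)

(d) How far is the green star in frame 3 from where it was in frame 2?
1.5

The green star moved from (3.0, 4.4) to (4.5, 4.4), a distance of √(1.5² + 0.0²) ≈ 1.5.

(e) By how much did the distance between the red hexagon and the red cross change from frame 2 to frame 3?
-0.6

Distance in frame 2: 7.1. Distance in frame 3: 6.5.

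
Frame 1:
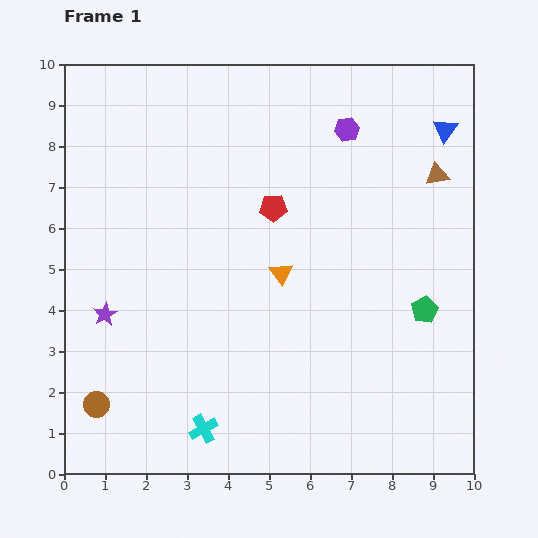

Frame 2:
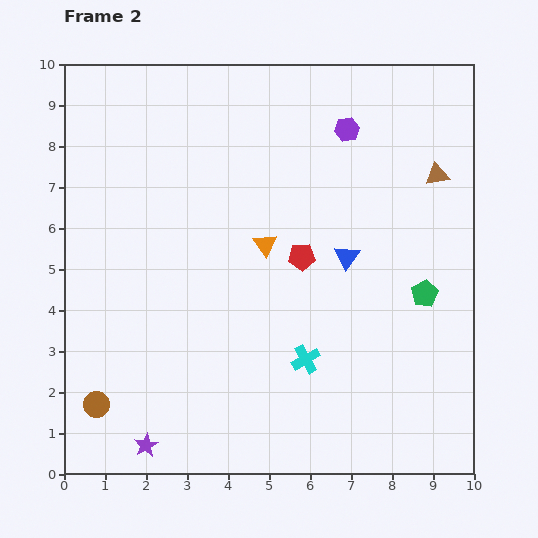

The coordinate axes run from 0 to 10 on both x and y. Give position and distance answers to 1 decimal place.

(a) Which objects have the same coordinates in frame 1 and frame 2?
the brown triangle, the purple hexagon, the brown circle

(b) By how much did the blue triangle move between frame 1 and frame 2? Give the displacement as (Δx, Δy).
(-2.4, -3.1)

The blue triangle was at (9.3, 8.4) in frame 1 and (6.9, 5.3) in frame 2.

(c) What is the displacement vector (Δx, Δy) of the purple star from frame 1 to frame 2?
(1.0, -3.2)

The purple star was at (1.0, 3.9) in frame 1 and (2.0, 0.7) in frame 2.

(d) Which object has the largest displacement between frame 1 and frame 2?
the blue triangle

(moved 3.9; next 3.4)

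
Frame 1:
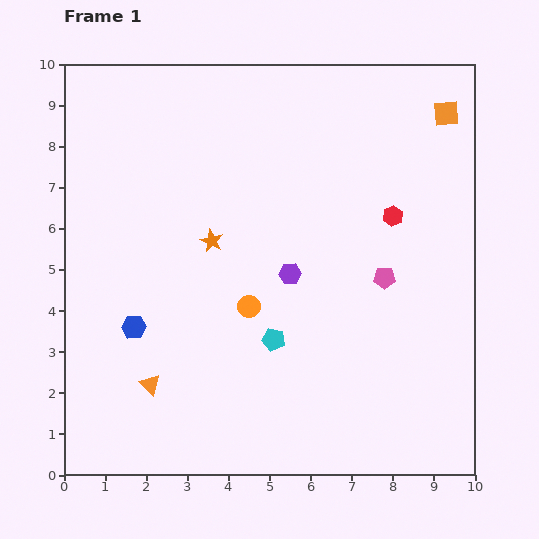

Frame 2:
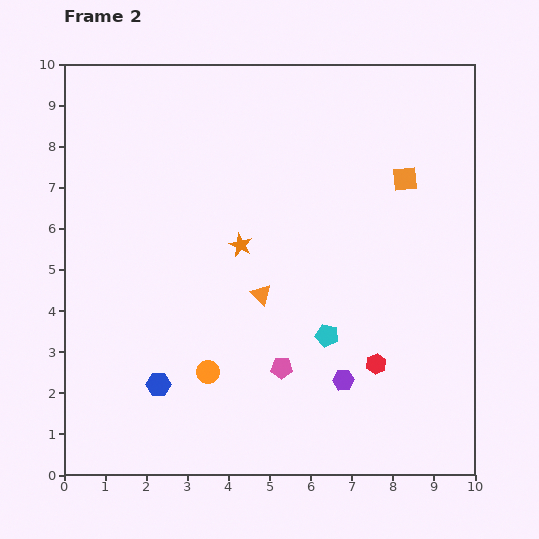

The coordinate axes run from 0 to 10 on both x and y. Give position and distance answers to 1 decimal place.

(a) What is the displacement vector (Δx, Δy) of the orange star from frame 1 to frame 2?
(0.7, -0.1)

The orange star was at (3.6, 5.7) in frame 1 and (4.3, 5.6) in frame 2.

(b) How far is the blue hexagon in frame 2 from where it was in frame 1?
1.5

The blue hexagon moved from (1.7, 3.6) to (2.3, 2.2), a distance of √(0.6² + 1.4²) ≈ 1.5.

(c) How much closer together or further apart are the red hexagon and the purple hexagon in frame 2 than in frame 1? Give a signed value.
-2.0

Distance in frame 1: 2.9. Distance in frame 2: 0.9.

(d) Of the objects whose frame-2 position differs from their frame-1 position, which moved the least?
the orange star

(moved 0.7)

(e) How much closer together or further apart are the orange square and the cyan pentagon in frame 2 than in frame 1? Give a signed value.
-2.7

Distance in frame 1: 6.9. Distance in frame 2: 4.2.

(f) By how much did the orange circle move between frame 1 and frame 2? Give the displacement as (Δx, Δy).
(-1.0, -1.6)

The orange circle was at (4.5, 4.1) in frame 1 and (3.5, 2.5) in frame 2.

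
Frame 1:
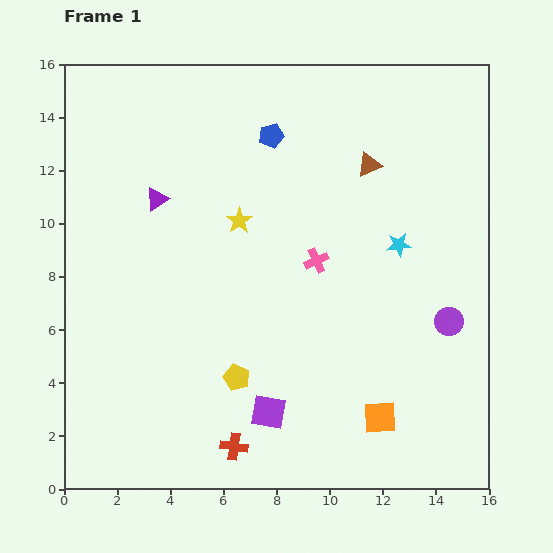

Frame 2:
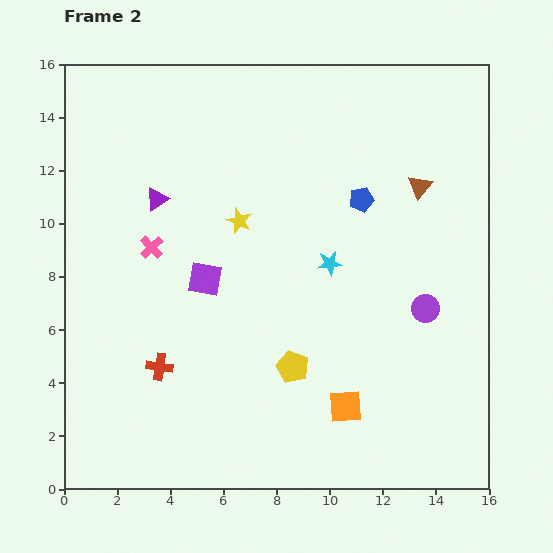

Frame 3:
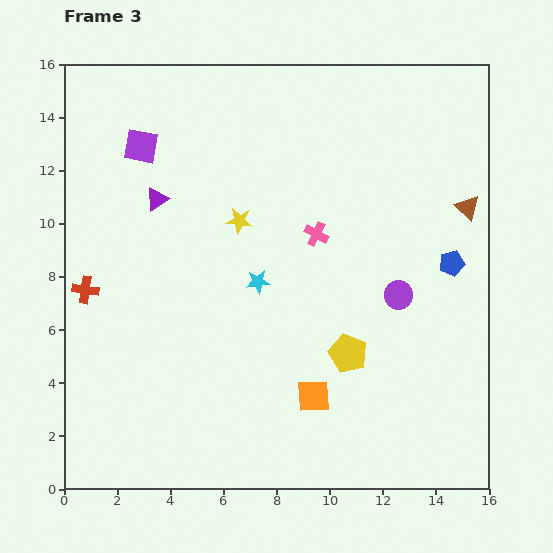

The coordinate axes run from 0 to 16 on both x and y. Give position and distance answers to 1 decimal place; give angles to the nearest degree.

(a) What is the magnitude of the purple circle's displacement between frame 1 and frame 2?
1.0

The purple circle moved from (14.5, 6.3) to (13.6, 6.8), a distance of √(0.9² + 0.5²) ≈ 1.0.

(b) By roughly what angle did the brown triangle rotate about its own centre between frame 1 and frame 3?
54° counter-clockwise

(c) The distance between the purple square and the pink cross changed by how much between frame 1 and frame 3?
+1.4

Distance in frame 1: 6.0. Distance in frame 3: 7.4.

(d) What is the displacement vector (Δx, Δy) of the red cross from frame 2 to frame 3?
(-2.8, 2.9)

The red cross was at (3.6, 4.6) in frame 2 and (0.8, 7.5) in frame 3.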